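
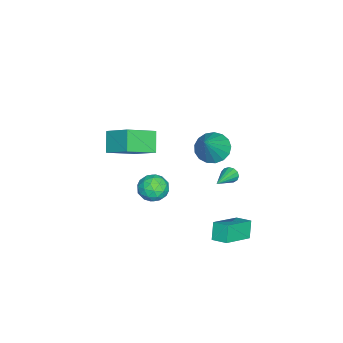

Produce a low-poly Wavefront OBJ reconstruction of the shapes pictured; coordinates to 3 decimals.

v 1.824 2.386 1.613
v 2.43 1.827 1.066
v 3.196 2.294 3.227
v 2.57 2.27 0.973
v 2.538 2.74 1.026
v 2.343 3.128 1.214
v 2.029 3.347 1.494
v 1.668 3.346 1.801
v 1.343 3.124 2.065
v 1.128 2.734 2.225
v 1.072 2.264 2.246
v 1.189 1.822 2.121
v 1.451 1.509 1.88
v 1.799 1.397 1.578
v 2.152 1.512 1.284
v 1.467 3.261 -0.766
v 1.663 3.51 -1.165
v 3.153 2.979 -0.114
v 1.617 3.708 -0.961
v 1.524 3.763 -0.695
v 1.412 3.659 -0.452
v 1.318 3.429 -0.308
v 1.271 3.146 -0.309
v 1.286 2.899 -0.456
v 1.359 2.767 -0.701
v 1.466 2.792 -0.966
v 1.573 2.966 -1.168
v 1.646 3.234 -1.242
v 3.835 3.004 -2.742
v 4.145 3.877 -2.491
v 2.188 3.848 -3.646
v 2.498 4.721 -3.395
v 4.402 3.079 -3.705
v 4.712 3.952 -3.454
v 2.755 3.923 -4.609
v 3.065 4.796 -4.358
v 2.359 -0.018 -1.395
v 3.105 0.256 -0.942
v 3.075 -1.236 -1.838
v 3.821 -0.962 -1.385
v 3.076 -1.224 -0.923
v 2.634 -0.471 -0.65
v 3.546 -0.509 -2.13
v 3.104 0.244 -1.857
v 3.839 -0.047 -1.397
v 3.548 -0.489 -0.65
v 2.632 -0.491 -2.13
v 2.341 -0.933 -1.383
v 2.669 0.226 -1.13
v 3.511 -1.206 -1.65
v 3.073 -1.36 -1.378
v 3.511 -1.199 -1.112
v 2.392 -0.202 -0.958
v 2.831 -0.041 -0.692
v 2.813 -0.91 -0.68
v 3.349 -0.939 -2.088
v 3.788 -0.778 -1.822
v 2.669 0.219 -1.668
v 3.107 0.38 -1.402
v 3.367 -0.07 -2.1
v 3.539 0.209 -1.131
v 3.96 -0.507 -1.391
v 3.799 -0.241 -1.829
v 3.539 0.201 -1.669
v 3.368 -0.051 -0.692
v 3.789 -0.767 -0.952
v 3.351 -0.921 -0.681
v 3.091 -0.479 -0.52
v 3.8 -0.229 -0.959
v 2.391 -0.213 -1.828
v 2.812 -0.929 -2.088
v 3.089 -0.501 -2.26
v 2.829 -0.059 -2.099
v 2.22 -0.473 -1.389
v 2.641 -1.189 -1.649
v 2.641 -1.181 -1.111
v 2.381 -0.739 -0.951
v 2.38 -0.751 -1.821
v -0.548 -2.621 -2.134
v -1.503 -2.893 -1.133
v 0.064 -1.228 -1.173
v -0.891 -1.5 -0.171
v 0.771 -3.84 -1.209
v -0.184 -4.112 -0.207
v 1.383 -2.447 -0.247
v 0.428 -2.719 0.754
f 2 1 4
f 2 4 3
f 4 1 5
f 4 5 3
f 5 1 6
f 5 6 3
f 6 1 7
f 6 7 3
f 7 1 8
f 7 8 3
f 8 1 9
f 8 9 3
f 9 1 10
f 9 10 3
f 10 1 11
f 10 11 3
f 11 1 12
f 11 12 3
f 12 1 13
f 12 13 3
f 13 1 14
f 13 14 3
f 14 1 15
f 14 15 3
f 15 1 2
f 15 2 3
f 17 16 19
f 17 19 18
f 19 16 20
f 19 20 18
f 20 16 21
f 20 21 18
f 21 16 22
f 21 22 18
f 22 16 23
f 22 23 18
f 23 16 24
f 23 24 18
f 24 16 25
f 24 25 18
f 25 16 26
f 25 26 18
f 26 16 27
f 26 27 18
f 27 16 28
f 27 28 18
f 28 16 17
f 28 17 18
f 30 32 29
f 33 30 29
f 29 32 31
f 31 33 29
f 30 36 32
f 34 30 33
f 34 36 30
f 32 36 31
f 35 33 31
f 31 36 35
f 35 34 33
f 36 34 35
f 37 74 53
f 74 48 77
f 53 77 42
f 74 77 53
f 37 53 49
f 53 42 54
f 49 54 38
f 53 54 49
f 37 49 58
f 49 38 59
f 58 59 44
f 49 59 58
f 37 58 70
f 58 44 73
f 70 73 47
f 58 73 70
f 37 70 74
f 70 47 78
f 74 78 48
f 70 78 74
f 38 54 65
f 54 42 68
f 65 68 46
f 54 68 65
f 42 77 55
f 77 48 76
f 55 76 41
f 77 76 55
f 48 78 75
f 78 47 71
f 75 71 39
f 78 71 75
f 47 73 72
f 73 44 60
f 72 60 43
f 73 60 72
f 44 59 64
f 59 38 61
f 64 61 45
f 59 61 64
f 40 66 52
f 66 46 67
f 52 67 41
f 66 67 52
f 40 52 50
f 52 41 51
f 50 51 39
f 52 51 50
f 40 50 57
f 50 39 56
f 57 56 43
f 50 56 57
f 40 57 62
f 57 43 63
f 62 63 45
f 57 63 62
f 40 62 66
f 62 45 69
f 66 69 46
f 62 69 66
f 41 67 55
f 67 46 68
f 55 68 42
f 67 68 55
f 39 51 75
f 51 41 76
f 75 76 48
f 51 76 75
f 43 56 72
f 56 39 71
f 72 71 47
f 56 71 72
f 45 63 64
f 63 43 60
f 64 60 44
f 63 60 64
f 46 69 65
f 69 45 61
f 65 61 38
f 69 61 65
f 80 82 79
f 83 80 79
f 79 82 81
f 81 83 79
f 80 86 82
f 84 80 83
f 84 86 80
f 82 86 81
f 85 83 81
f 81 86 85
f 85 84 83
f 86 84 85



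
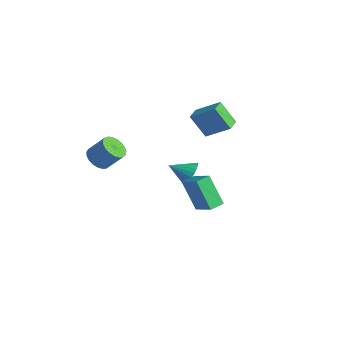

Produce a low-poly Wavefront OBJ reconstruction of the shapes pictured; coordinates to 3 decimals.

v -2.095 0.481 -1.918
v -0.686 0.518 -1.003
v -2.158 1.387 -1.858
v -0.75 1.424 -0.943
v -0.97 0.676 -3.657
v 0.438 0.713 -2.742
v -1.034 1.582 -3.597
v 0.375 1.619 -2.682
v -2.802 1.613 -2.216
v -2.351 1.674 -1.463
v -3.698 0.667 -1.604
v -2.585 1.922 -1.421
v -2.852 2.123 -1.501
v -3.111 2.247 -1.689
v -3.323 2.274 -1.958
v -3.455 2.2 -2.266
v -3.489 2.037 -2.566
v -3.417 1.81 -2.813
v -3.252 1.552 -2.97
v -3.019 1.304 -3.011
v -2.752 1.103 -2.931
v -2.493 0.979 -2.743
v -2.281 0.952 -2.474
v -2.148 1.026 -2.166
v -2.115 1.189 -1.866
v -2.186 1.416 -1.619
v -3.89 3.351 -0.327
v -4.73 2.831 1.081
v -4.429 4.121 -0.364
v -5.268 3.601 1.044
v -2.692 4.239 0.716
v -3.531 3.719 2.124
v -3.23 5.009 0.679
v -4.07 4.489 2.087
v -4.255 -3.644 0.491
v -3.587 -3.529 0.013
v -2.916 -2.861 1.111
v -3.585 -2.976 1.589
v -3.77 -3.243 -0.05
v -3.099 -2.575 1.049
v -4.036 -3.026 -0.019
v -3.365 -2.359 1.08
v -4.341 -2.916 0.101
v -3.67 -2.249 1.199
v -4.631 -2.932 0.287
v -3.96 -2.264 1.386
v -4.856 -3.071 0.509
v -4.185 -2.403 1.608
v -4.977 -3.309 0.728
v -4.306 -2.641 1.826
v -4.973 -3.605 0.906
v -4.302 -2.937 2.004
v -4.846 -3.907 1.012
v -4.175 -3.24 2.11
v -4.616 -4.164 1.027
v -3.945 -3.497 2.126
v -4.324 -4.332 0.951
v -3.653 -3.664 2.049
v -4.02 -4.38 0.794
v -3.349 -3.712 1.893
v -3.757 -4.301 0.585
v -3.086 -3.633 1.684
v -3.58 -4.108 0.36
v -2.909 -3.44 1.459
v -3.52 -3.835 0.158
v -2.849 -3.167 1.256
f 2 4 1
f 5 2 1
f 1 4 3
f 3 5 1
f 2 8 4
f 6 2 5
f 6 8 2
f 4 8 3
f 7 5 3
f 3 8 7
f 7 6 5
f 8 6 7
f 10 9 12
f 10 12 11
f 12 9 13
f 12 13 11
f 13 9 14
f 13 14 11
f 14 9 15
f 14 15 11
f 15 9 16
f 15 16 11
f 16 9 17
f 16 17 11
f 17 9 18
f 17 18 11
f 18 9 19
f 18 19 11
f 19 9 20
f 19 20 11
f 20 9 21
f 20 21 11
f 21 9 22
f 21 22 11
f 22 9 23
f 22 23 11
f 23 9 24
f 23 24 11
f 24 9 25
f 24 25 11
f 25 9 26
f 25 26 11
f 26 9 10
f 26 10 11
f 28 30 27
f 31 28 27
f 27 30 29
f 29 31 27
f 28 34 30
f 32 28 31
f 32 34 28
f 30 34 29
f 33 31 29
f 29 34 33
f 33 32 31
f 34 32 33
f 36 35 39
f 36 39 37
f 37 39 40
f 37 40 38
f 39 35 41
f 39 41 40
f 40 41 42
f 40 42 38
f 41 35 43
f 41 43 42
f 42 43 44
f 42 44 38
f 43 35 45
f 43 45 44
f 44 45 46
f 44 46 38
f 45 35 47
f 45 47 46
f 46 47 48
f 46 48 38
f 47 35 49
f 47 49 48
f 48 49 50
f 48 50 38
f 49 35 51
f 49 51 50
f 50 51 52
f 50 52 38
f 51 35 53
f 51 53 52
f 52 53 54
f 52 54 38
f 53 35 55
f 53 55 54
f 54 55 56
f 54 56 38
f 55 35 57
f 55 57 56
f 56 57 58
f 56 58 38
f 57 35 59
f 57 59 58
f 58 59 60
f 58 60 38
f 59 35 61
f 59 61 60
f 60 61 62
f 60 62 38
f 61 35 63
f 61 63 62
f 62 63 64
f 62 64 38
f 63 35 65
f 63 65 64
f 64 65 66
f 64 66 38
f 65 35 36
f 65 36 66
f 66 36 37
f 66 37 38



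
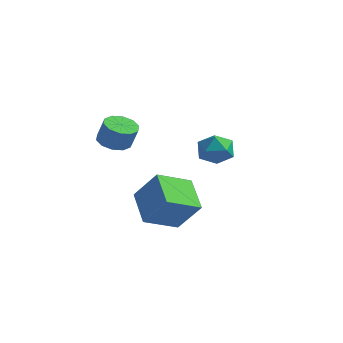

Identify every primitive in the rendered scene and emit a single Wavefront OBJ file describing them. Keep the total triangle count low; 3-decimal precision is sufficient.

v -1.13 -3.875 2.017
v -0.615 -4.502 1.763
v -0.094 -4.531 2.888
v -0.61 -3.905 3.143
v -0.375 -4.044 1.664
v 0.145 -4.073 2.79
v -0.425 -3.523 1.7
v 0.095 -3.552 2.826
v -0.743 -3.136 1.858
v -0.223 -3.165 2.983
v -1.21 -3.031 2.076
v -0.69 -3.06 3.201
v -1.646 -3.249 2.272
v -1.125 -3.278 3.397
v -1.885 -3.707 2.37
v -1.365 -3.736 3.496
v -1.835 -4.228 2.334
v -1.315 -4.257 3.46
v -1.517 -4.615 2.177
v -0.997 -4.644 3.302
v -1.05 -4.72 1.959
v -0.53 -4.749 3.084
v -0.122 -3.039 -3.051
v -1.608 -2.122 -1.958
v 0.43 -1.289 -3.768
v -1.057 -0.373 -2.676
v 1.157 -2.807 -1.504
v -0.33 -1.891 -0.412
v 1.708 -1.058 -2.222
v 0.222 -0.141 -1.129
v -0.437 3.032 0.052
v 0.434 2.597 -0.249
v -0.954 1.583 0.649
v -0.083 1.148 0.348
v -0.078 1.821 1.114
v 0.241 2.716 0.745
v -0.761 1.464 -0.345
v -0.442 2.359 -0.714
v 0.234 1.628 -0.495
v 0.656 1.848 0.407
v -1.176 2.332 -0.007
v -0.754 2.552 0.895
f 2 1 5
f 2 5 3
f 3 5 6
f 3 6 4
f 5 1 7
f 5 7 6
f 6 7 8
f 6 8 4
f 7 1 9
f 7 9 8
f 8 9 10
f 8 10 4
f 9 1 11
f 9 11 10
f 10 11 12
f 10 12 4
f 11 1 13
f 11 13 12
f 12 13 14
f 12 14 4
f 13 1 15
f 13 15 14
f 14 15 16
f 14 16 4
f 15 1 17
f 15 17 16
f 16 17 18
f 16 18 4
f 17 1 19
f 17 19 18
f 18 19 20
f 18 20 4
f 19 1 21
f 19 21 20
f 20 21 22
f 20 22 4
f 21 1 2
f 21 2 22
f 22 2 3
f 22 3 4
f 24 26 23
f 27 24 23
f 23 26 25
f 25 27 23
f 24 30 26
f 28 24 27
f 28 30 24
f 26 30 25
f 29 27 25
f 25 30 29
f 29 28 27
f 30 28 29
f 31 42 36
f 31 36 32
f 31 32 38
f 31 38 41
f 31 41 42
f 32 36 40
f 36 42 35
f 42 41 33
f 41 38 37
f 38 32 39
f 34 40 35
f 34 35 33
f 34 33 37
f 34 37 39
f 34 39 40
f 35 40 36
f 33 35 42
f 37 33 41
f 39 37 38
f 40 39 32



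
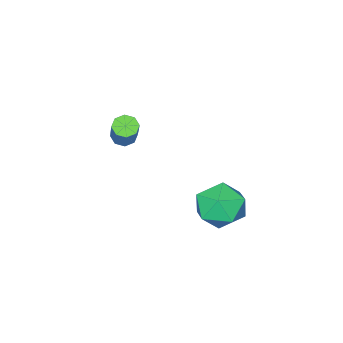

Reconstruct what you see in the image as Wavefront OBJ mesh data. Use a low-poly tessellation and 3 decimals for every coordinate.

v -2.623 2.085 -2.964
v -1.695 2.314 -3.687
v -2.525 0.206 -3.433
v -1.597 0.435 -4.156
v -1.468 0.527 -2.968
v -1.528 1.689 -2.678
v -2.692 0.831 -4.442
v -2.752 1.993 -4.152
v -1.738 1.539 -4.601
v -0.981 1.352 -3.69
v -3.239 1.168 -3.43
v -2.482 0.981 -2.519
v 0.071 -1.979 0.025
v 0.317 -1.651 -0.327
v 1.155 -0.594 1.243
v 0.909 -0.921 1.595
v -0.058 -1.515 -0.219
v 0.78 -0.457 1.351
v -0.357 -1.65 0.032
v 0.481 -0.592 1.602
v -0.406 -1.978 0.279
v 0.432 -0.92 1.849
v -0.175 -2.306 0.377
v 0.663 -1.249 1.947
v 0.2 -2.443 0.269
v 1.038 -1.385 1.839
v 0.499 -2.308 0.018
v 1.337 -1.25 1.588
v 0.548 -1.98 -0.229
v 1.386 -0.922 1.341
f 1 12 6
f 1 6 2
f 1 2 8
f 1 8 11
f 1 11 12
f 2 6 10
f 6 12 5
f 12 11 3
f 11 8 7
f 8 2 9
f 4 10 5
f 4 5 3
f 4 3 7
f 4 7 9
f 4 9 10
f 5 10 6
f 3 5 12
f 7 3 11
f 9 7 8
f 10 9 2
f 14 13 17
f 14 17 15
f 15 17 18
f 15 18 16
f 17 13 19
f 17 19 18
f 18 19 20
f 18 20 16
f 19 13 21
f 19 21 20
f 20 21 22
f 20 22 16
f 21 13 23
f 21 23 22
f 22 23 24
f 22 24 16
f 23 13 25
f 23 25 24
f 24 25 26
f 24 26 16
f 25 13 27
f 25 27 26
f 26 27 28
f 26 28 16
f 27 13 29
f 27 29 28
f 28 29 30
f 28 30 16
f 29 13 14
f 29 14 30
f 30 14 15
f 30 15 16



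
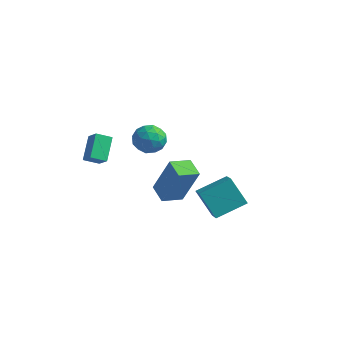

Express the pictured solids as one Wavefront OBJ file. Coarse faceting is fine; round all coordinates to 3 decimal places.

v -0.3 -0.611 -0.821
v 0.493 -0.425 1.18
v 0.245 0.342 -1.126
v 1.038 0.529 0.875
v 0.522 -1.169 -1.095
v 1.315 -0.982 0.906
v 1.067 -0.215 -1.4
v 1.86 -0.029 0.601
v -3.83 -1.107 0.05
v -4.198 -0.046 0.919
v -3.246 -0.608 -0.312
v -3.613 0.453 0.557
v -3.207 -1.393 0.663
v -3.574 -0.332 1.532
v -2.622 -0.894 0.301
v -2.99 0.167 1.17
v 2.74 -0.021 -2.197
v 1.732 0.153 -0.966
v 2.035 0.848 -2.897
v 1.027 1.022 -1.667
v 3.693 1.238 -1.593
v 2.685 1.412 -0.363
v 2.988 2.107 -2.294
v 1.98 2.281 -1.063
v -3.229 4.053 -0.583
v -2.345 3.922 -0.723
v -3.515 2.738 -1.157
v -2.631 2.607 -1.297
v -2.958 2.621 -0.454
v -2.782 3.434 -0.099
v -3.078 3.226 -1.781
v -2.902 4.039 -1.426
v -2.252 3.411 -1.463
v -2.178 3.037 -0.643
v -3.682 3.623 -1.237
v -3.608 3.249 -0.417
v -2.762 4.103 -0.603
v -3.098 2.557 -1.277
v -3.29 2.565 -0.782
v -2.771 2.488 -0.864
v -3.019 3.816 -0.236
v -2.499 3.739 -0.318
v -2.859 2.975 -0.16
v -3.361 2.921 -1.562
v -2.841 2.844 -1.644
v -3.089 4.172 -1.016
v -2.57 4.095 -1.098
v -3.001 3.685 -1.72
v -2.188 3.726 -1.12
v -2.356 2.953 -1.457
v -2.619 3.316 -1.742
v -2.515 3.794 -1.533
v -2.144 3.506 -0.638
v -2.312 2.733 -0.975
v -2.504 2.741 -0.48
v -2.401 3.219 -0.271
v -2.089 3.206 -1.073
v -3.548 3.927 -0.905
v -3.716 3.154 -1.242
v -3.459 3.441 -1.609
v -3.356 3.919 -1.4
v -3.504 3.707 -0.423
v -3.672 2.934 -0.76
v -3.345 2.866 -0.347
v -3.241 3.344 -0.138
v -3.771 3.454 -0.807
f 2 4 1
f 5 2 1
f 1 4 3
f 3 5 1
f 2 8 4
f 6 2 5
f 6 8 2
f 4 8 3
f 7 5 3
f 3 8 7
f 7 6 5
f 8 6 7
f 10 12 9
f 13 10 9
f 9 12 11
f 11 13 9
f 10 16 12
f 14 10 13
f 14 16 10
f 12 16 11
f 15 13 11
f 11 16 15
f 15 14 13
f 16 14 15
f 18 20 17
f 21 18 17
f 17 20 19
f 19 21 17
f 18 24 20
f 22 18 21
f 22 24 18
f 20 24 19
f 23 21 19
f 19 24 23
f 23 22 21
f 24 22 23
f 25 62 41
f 62 36 65
f 41 65 30
f 62 65 41
f 25 41 37
f 41 30 42
f 37 42 26
f 41 42 37
f 25 37 46
f 37 26 47
f 46 47 32
f 37 47 46
f 25 46 58
f 46 32 61
f 58 61 35
f 46 61 58
f 25 58 62
f 58 35 66
f 62 66 36
f 58 66 62
f 26 42 53
f 42 30 56
f 53 56 34
f 42 56 53
f 30 65 43
f 65 36 64
f 43 64 29
f 65 64 43
f 36 66 63
f 66 35 59
f 63 59 27
f 66 59 63
f 35 61 60
f 61 32 48
f 60 48 31
f 61 48 60
f 32 47 52
f 47 26 49
f 52 49 33
f 47 49 52
f 28 54 40
f 54 34 55
f 40 55 29
f 54 55 40
f 28 40 38
f 40 29 39
f 38 39 27
f 40 39 38
f 28 38 45
f 38 27 44
f 45 44 31
f 38 44 45
f 28 45 50
f 45 31 51
f 50 51 33
f 45 51 50
f 28 50 54
f 50 33 57
f 54 57 34
f 50 57 54
f 29 55 43
f 55 34 56
f 43 56 30
f 55 56 43
f 27 39 63
f 39 29 64
f 63 64 36
f 39 64 63
f 31 44 60
f 44 27 59
f 60 59 35
f 44 59 60
f 33 51 52
f 51 31 48
f 52 48 32
f 51 48 52
f 34 57 53
f 57 33 49
f 53 49 26
f 57 49 53



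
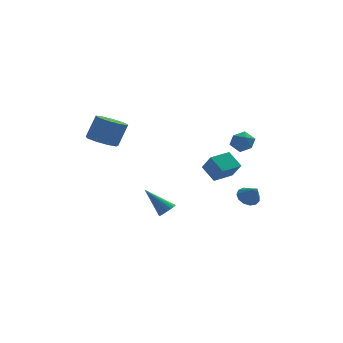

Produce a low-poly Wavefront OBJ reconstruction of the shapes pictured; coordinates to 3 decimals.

v -1.12 -1.598 -1.113
v -0.765 -1.102 -1.093
v -2.28 -0.822 0.293
v -0.936 -1.038 -1.269
v -1.139 -1.07 -1.419
v -1.338 -1.194 -1.515
v -1.5 -1.387 -1.542
v -1.596 -1.617 -1.494
v -1.61 -1.844 -1.381
v -1.539 -2.028 -1.221
v -1.396 -2.137 -1.043
v -1.205 -2.154 -0.876
v -1 -2.074 -0.751
v -0.815 -1.912 -0.688
v -0.683 -1.695 -0.699
v -0.627 -1.462 -0.781
v -0.656 -1.252 -0.92
v 3.533 0.885 2.574
v 4.103 0.96 3.144
v 3.137 -0.24 3.116
v 3.707 -0.165 3.686
v 3.077 0.343 3.676
v 3.321 1.038 3.34
v 3.919 -0.318 2.92
v 4.163 0.377 2.584
v 4.341 0.216 3.358
v 3.821 0.625 3.825
v 3.419 0.095 2.435
v 2.899 0.504 2.902
v 1.169 -3.299 1.795
v 1.508 -3.963 2.787
v 0.669 -2.452 2.533
v 1.008 -3.115 3.525
v 2.372 -2.625 1.835
v 2.711 -3.288 2.827
v 1.872 -1.777 2.573
v 2.211 -2.441 3.565
v 3.29 -2.619 0.075
v 3.905 -2.764 -0.27
v 3.63 -3.341 0.985
v 3.978 -2.439 -0.038
v 3.832 -2.171 0.229
v 3.515 -2.045 0.448
v 3.126 -2.101 0.548
v 2.789 -2.322 0.499
v 2.611 -2.637 0.315
v 2.649 -2.946 0.055
v 2.891 -3.151 -0.199
v 3.259 -3.187 -0.365
v 3.637 -3.043 -0.391
v -4.281 1.822 3.179
v -3.568 1.142 3.008
v -2.926 1.437 4.51
v -3.639 2.118 4.681
v -3.359 1.758 2.797
v -2.717 2.054 4.299
v -3.581 2.405 2.765
v -2.939 2.7 4.267
v -4.131 2.778 2.927
v -3.489 3.074 4.429
v -4.751 2.705 3.206
v -4.109 3 4.708
v -5.151 2.218 3.473
v -4.509 2.514 4.975
v -5.144 1.547 3.602
v -4.502 1.842 5.104
v -4.734 1.004 3.533
v -4.091 1.299 5.035
v -4.111 0.844 3.299
v -3.469 1.139 4.801
f 2 1 4
f 2 4 3
f 4 1 5
f 4 5 3
f 5 1 6
f 5 6 3
f 6 1 7
f 6 7 3
f 7 1 8
f 7 8 3
f 8 1 9
f 8 9 3
f 9 1 10
f 9 10 3
f 10 1 11
f 10 11 3
f 11 1 12
f 11 12 3
f 12 1 13
f 12 13 3
f 13 1 14
f 13 14 3
f 14 1 15
f 14 15 3
f 15 1 16
f 15 16 3
f 16 1 17
f 16 17 3
f 17 1 2
f 17 2 3
f 18 29 23
f 18 23 19
f 18 19 25
f 18 25 28
f 18 28 29
f 19 23 27
f 23 29 22
f 29 28 20
f 28 25 24
f 25 19 26
f 21 27 22
f 21 22 20
f 21 20 24
f 21 24 26
f 21 26 27
f 22 27 23
f 20 22 29
f 24 20 28
f 26 24 25
f 27 26 19
f 31 33 30
f 34 31 30
f 30 33 32
f 32 34 30
f 31 37 33
f 35 31 34
f 35 37 31
f 33 37 32
f 36 34 32
f 32 37 36
f 36 35 34
f 37 35 36
f 39 38 41
f 39 41 40
f 41 38 42
f 41 42 40
f 42 38 43
f 42 43 40
f 43 38 44
f 43 44 40
f 44 38 45
f 44 45 40
f 45 38 46
f 45 46 40
f 46 38 47
f 46 47 40
f 47 38 48
f 47 48 40
f 48 38 49
f 48 49 40
f 49 38 50
f 49 50 40
f 50 38 39
f 50 39 40
f 52 51 55
f 52 55 53
f 53 55 56
f 53 56 54
f 55 51 57
f 55 57 56
f 56 57 58
f 56 58 54
f 57 51 59
f 57 59 58
f 58 59 60
f 58 60 54
f 59 51 61
f 59 61 60
f 60 61 62
f 60 62 54
f 61 51 63
f 61 63 62
f 62 63 64
f 62 64 54
f 63 51 65
f 63 65 64
f 64 65 66
f 64 66 54
f 65 51 67
f 65 67 66
f 66 67 68
f 66 68 54
f 67 51 69
f 67 69 68
f 68 69 70
f 68 70 54
f 69 51 52
f 69 52 70
f 70 52 53
f 70 53 54



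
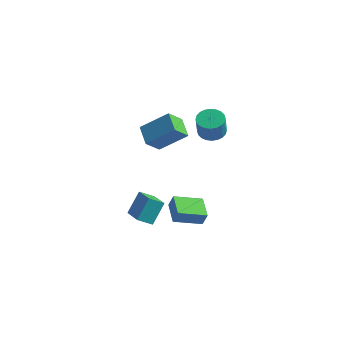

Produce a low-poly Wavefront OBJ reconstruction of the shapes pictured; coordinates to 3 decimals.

v -2.914 0.182 2.531
v -3.142 -0.841 3.504
v -1.473 1.082 3.815
v -1.702 0.06 4.788
v -1.878 -0.62 1.932
v -2.107 -1.642 2.905
v -0.438 0.281 3.216
v -0.666 -0.742 4.189
v -0.092 2.213 2.738
v 0.761 2.416 2.665
v 1.005 1.91 4.088
v 0.152 1.707 4.162
v 0.633 2.709 2.791
v 0.877 2.203 4.214
v 0.395 2.926 2.909
v 0.639 2.42 4.332
v 0.082 3.035 3.001
v 0.326 2.529 4.424
v -0.257 3.018 3.053
v -0.013 2.512 4.476
v -0.571 2.879 3.057
v -0.327 2.373 4.48
v -0.812 2.639 3.013
v -0.568 2.132 4.436
v -0.943 2.333 2.927
v -0.699 1.827 4.35
v -0.945 2.01 2.812
v -0.701 1.504 4.235
v -0.817 1.717 2.686
v -0.573 1.211 4.109
v -0.579 1.5 2.568
v -0.335 0.994 3.991
v -0.266 1.391 2.476
v -0.022 0.885 3.899
v 0.073 1.408 2.424
v 0.317 0.902 3.847
v 0.387 1.547 2.42
v 0.631 1.041 3.843
v 0.628 1.788 2.464
v 0.872 1.281 3.887
v 0.759 2.093 2.55
v 1.003 1.587 3.973
v -0.733 -0.855 -3.937
v -0.412 -0.794 -3.055
v -1.884 0.277 -3.594
v -1.563 0.337 -2.713
v 0.463 0.523 -4.467
v 0.784 0.583 -3.586
v -0.688 1.654 -4.125
v -0.367 1.715 -3.243
v -3.518 -0.137 -5.236
v -4.171 -0.811 -4.682
v -3.4 0.889 -3.849
v -4.053 0.216 -3.295
v -2.067 -1.076 -4.665
v -2.72 -1.749 -4.111
v -1.949 -0.049 -3.278
v -2.602 -0.723 -2.724
f 2 4 1
f 5 2 1
f 1 4 3
f 3 5 1
f 2 8 4
f 6 2 5
f 6 8 2
f 4 8 3
f 7 5 3
f 3 8 7
f 7 6 5
f 8 6 7
f 10 9 13
f 10 13 11
f 11 13 14
f 11 14 12
f 13 9 15
f 13 15 14
f 14 15 16
f 14 16 12
f 15 9 17
f 15 17 16
f 16 17 18
f 16 18 12
f 17 9 19
f 17 19 18
f 18 19 20
f 18 20 12
f 19 9 21
f 19 21 20
f 20 21 22
f 20 22 12
f 21 9 23
f 21 23 22
f 22 23 24
f 22 24 12
f 23 9 25
f 23 25 24
f 24 25 26
f 24 26 12
f 25 9 27
f 25 27 26
f 26 27 28
f 26 28 12
f 27 9 29
f 27 29 28
f 28 29 30
f 28 30 12
f 29 9 31
f 29 31 30
f 30 31 32
f 30 32 12
f 31 9 33
f 31 33 32
f 32 33 34
f 32 34 12
f 33 9 35
f 33 35 34
f 34 35 36
f 34 36 12
f 35 9 37
f 35 37 36
f 36 37 38
f 36 38 12
f 37 9 39
f 37 39 38
f 38 39 40
f 38 40 12
f 39 9 41
f 39 41 40
f 40 41 42
f 40 42 12
f 41 9 10
f 41 10 42
f 42 10 11
f 42 11 12
f 44 46 43
f 47 44 43
f 43 46 45
f 45 47 43
f 44 50 46
f 48 44 47
f 48 50 44
f 46 50 45
f 49 47 45
f 45 50 49
f 49 48 47
f 50 48 49
f 52 54 51
f 55 52 51
f 51 54 53
f 53 55 51
f 52 58 54
f 56 52 55
f 56 58 52
f 54 58 53
f 57 55 53
f 53 58 57
f 57 56 55
f 58 56 57



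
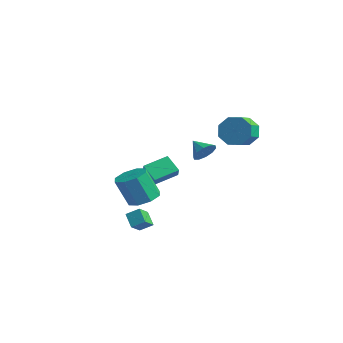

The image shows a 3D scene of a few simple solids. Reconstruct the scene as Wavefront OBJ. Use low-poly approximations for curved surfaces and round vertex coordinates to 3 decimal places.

v 2.85 1.667 2.357
v 3.262 1.781 2.998
v 1.93 1.473 2.983
v 3.081 2.2 2.863
v 2.812 2.416 2.534
v 2.558 2.345 2.138
v 2.415 2.016 1.826
v 2.439 1.554 1.716
v 2.619 1.135 1.852
v 2.888 0.919 2.18
v 3.143 0.99 2.576
v 3.285 1.319 2.888
v -0.797 -0.695 -3.382
v -0.364 -1.482 -2.8
v -0.315 -0.09 -2.922
v 0.118 -0.876 -2.34
v -0.018 -0.784 -4.08
v 0.415 -1.57 -3.498
v 0.464 -0.178 -3.62
v 0.897 -0.965 -3.038
v -4.33 1.923 -1.439
v -3.687 1.592 -0.778
v -4.134 3.42 -0.881
v -3.49 3.089 -0.22
v -3.37 2.111 -2.28
v -2.726 1.78 -1.619
v -3.173 3.608 -1.722
v -2.53 3.277 -1.061
v -0.96 0.062 -2.1
v -0.319 -0.713 -2.267
v -0.679 -1.398 -0.466
v -1.32 -0.622 -0.3
v 0.039 -0.091 -1.959
v -0.322 -0.776 -0.158
v -0.189 0.621 -1.734
v -0.55 -0.064 0.067
v -0.868 1.006 -1.723
v -1.229 0.321 0.077
v -1.601 0.838 -1.934
v -1.961 0.153 -0.133
v -1.958 0.216 -2.242
v -2.319 -0.469 -0.441
v -1.73 -0.496 -2.467
v -2.091 -1.181 -0.666
v -1.051 -0.881 -2.477
v -1.412 -1.566 -0.677
v 3.527 3.671 3.77
v 4.128 3.71 2.935
v 4.714 2.808 3.314
v 4.113 2.769 4.15
v 4.41 4.143 3.53
v 4.996 3.242 3.909
v 4.175 4.3 4.266
v 4.761 3.398 4.645
v 3.56 4.088 4.712
v 4.146 3.186 5.091
v 2.926 3.632 4.606
v 3.512 2.73 4.985
v 2.644 3.198 4.011
v 3.23 2.297 4.39
v 2.879 3.042 3.275
v 3.465 2.14 3.654
v 3.494 3.254 2.829
v 4.08 2.352 3.208
f 2 1 4
f 2 4 3
f 4 1 5
f 4 5 3
f 5 1 6
f 5 6 3
f 6 1 7
f 6 7 3
f 7 1 8
f 7 8 3
f 8 1 9
f 8 9 3
f 9 1 10
f 9 10 3
f 10 1 11
f 10 11 3
f 11 1 12
f 11 12 3
f 12 1 2
f 12 2 3
f 14 16 13
f 17 14 13
f 13 16 15
f 15 17 13
f 14 20 16
f 18 14 17
f 18 20 14
f 16 20 15
f 19 17 15
f 15 20 19
f 19 18 17
f 20 18 19
f 22 24 21
f 25 22 21
f 21 24 23
f 23 25 21
f 22 28 24
f 26 22 25
f 26 28 22
f 24 28 23
f 27 25 23
f 23 28 27
f 27 26 25
f 28 26 27
f 30 29 33
f 30 33 31
f 31 33 34
f 31 34 32
f 33 29 35
f 33 35 34
f 34 35 36
f 34 36 32
f 35 29 37
f 35 37 36
f 36 37 38
f 36 38 32
f 37 29 39
f 37 39 38
f 38 39 40
f 38 40 32
f 39 29 41
f 39 41 40
f 40 41 42
f 40 42 32
f 41 29 43
f 41 43 42
f 42 43 44
f 42 44 32
f 43 29 45
f 43 45 44
f 44 45 46
f 44 46 32
f 45 29 30
f 45 30 46
f 46 30 31
f 46 31 32
f 48 47 51
f 48 51 49
f 49 51 52
f 49 52 50
f 51 47 53
f 51 53 52
f 52 53 54
f 52 54 50
f 53 47 55
f 53 55 54
f 54 55 56
f 54 56 50
f 55 47 57
f 55 57 56
f 56 57 58
f 56 58 50
f 57 47 59
f 57 59 58
f 58 59 60
f 58 60 50
f 59 47 61
f 59 61 60
f 60 61 62
f 60 62 50
f 61 47 63
f 61 63 62
f 62 63 64
f 62 64 50
f 63 47 48
f 63 48 64
f 64 48 49
f 64 49 50



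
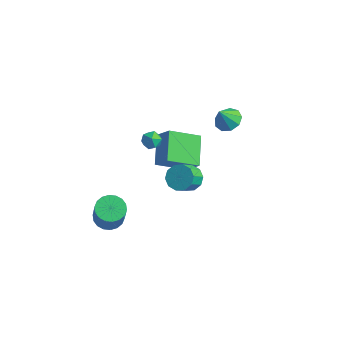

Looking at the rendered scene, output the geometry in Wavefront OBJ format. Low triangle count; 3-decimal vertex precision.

v -1.759 0.602 -3.348
v -2.809 2.112 -2.356
v -0.549 2.086 -4.327
v -1.599 3.596 -3.334
v -0.781 0.544 -2.226
v -1.831 2.054 -1.233
v 0.429 2.028 -3.204
v -0.621 3.538 -2.212
v 1.136 3.786 0.337
v 1.779 3.221 0.176
v 0.904 3.194 1.483
v 1.992 3.696 0.465
v 1.805 4.213 0.694
v 1.306 4.529 0.756
v 0.727 4.498 0.622
v 0.339 4.134 0.355
v 0.325 3.606 0.08
v 0.69 3.163 -0.075
v 1.264 3.011 -0.037
v 2.817 -2.09 0.882
v 3.459 -2.441 0.469
v 3.566 -3.441 1.486
v 2.923 -3.09 1.898
v 3.652 -2.087 0.797
v 3.759 -3.087 1.813
v 3.527 -1.735 1.156
v 3.633 -2.735 2.173
v 3.13 -1.518 1.411
v 3.236 -2.518 2.428
v 2.613 -1.52 1.464
v 2.72 -2.519 2.481
v 2.174 -1.739 1.294
v 2.281 -2.739 2.311
v 1.981 -2.093 0.967
v 2.088 -3.093 1.983
v 2.107 -2.445 0.607
v 2.213 -3.445 1.624
v 2.504 -2.662 0.352
v 2.61 -3.662 1.369
v 3.02 -2.661 0.299
v 3.127 -3.66 1.316
v -1.721 -3.706 -4.715
v -1.247 -2.919 -4.666
v -0.704 -3.348 -3.037
v -1.179 -4.134 -3.085
v -1.613 -2.814 -4.516
v -1.07 -3.242 -2.887
v -2.001 -2.885 -4.406
v -1.458 -3.314 -2.777
v -2.333 -3.119 -4.357
v -1.791 -3.548 -2.727
v -2.544 -3.47 -4.378
v -2.002 -3.898 -2.749
v -2.593 -3.866 -4.467
v -2.05 -4.295 -2.837
v -2.468 -4.232 -4.604
v -1.925 -4.66 -2.975
v -2.196 -4.492 -4.763
v -1.653 -4.921 -3.134
v -1.83 -4.598 -4.913
v -1.287 -5.026 -3.284
v -1.442 -4.526 -5.023
v -0.899 -4.955 -3.394
v -1.109 -4.292 -5.073
v -0.567 -4.721 -3.443
v -0.898 -3.942 -5.051
v -0.356 -4.37 -3.422
v -0.85 -3.545 -4.963
v -0.307 -3.974 -3.333
v -0.975 -3.18 -4.825
v -0.432 -3.608 -3.196
v -1.293 0.016 0.794
v -0.691 -0.069 0.481
v -1.789 -0.571 -0.001
v -1.187 -0.656 -0.314
v -1.309 -0.965 0.284
v -1.002 -0.602 0.775
v -1.478 -0.038 -0.295
v -1.171 0.325 0.196
v -0.805 -0.103 -0.192
v -0.701 -0.675 0.166
v -1.779 0.035 0.314
v -1.675 -0.537 0.672
f 2 4 1
f 5 2 1
f 1 4 3
f 3 5 1
f 2 8 4
f 6 2 5
f 6 8 2
f 4 8 3
f 7 5 3
f 3 8 7
f 7 6 5
f 8 6 7
f 10 9 12
f 10 12 11
f 12 9 13
f 12 13 11
f 13 9 14
f 13 14 11
f 14 9 15
f 14 15 11
f 15 9 16
f 15 16 11
f 16 9 17
f 16 17 11
f 17 9 18
f 17 18 11
f 18 9 19
f 18 19 11
f 19 9 10
f 19 10 11
f 21 20 24
f 21 24 22
f 22 24 25
f 22 25 23
f 24 20 26
f 24 26 25
f 25 26 27
f 25 27 23
f 26 20 28
f 26 28 27
f 27 28 29
f 27 29 23
f 28 20 30
f 28 30 29
f 29 30 31
f 29 31 23
f 30 20 32
f 30 32 31
f 31 32 33
f 31 33 23
f 32 20 34
f 32 34 33
f 33 34 35
f 33 35 23
f 34 20 36
f 34 36 35
f 35 36 37
f 35 37 23
f 36 20 38
f 36 38 37
f 37 38 39
f 37 39 23
f 38 20 40
f 38 40 39
f 39 40 41
f 39 41 23
f 40 20 21
f 40 21 41
f 41 21 22
f 41 22 23
f 43 42 46
f 43 46 44
f 44 46 47
f 44 47 45
f 46 42 48
f 46 48 47
f 47 48 49
f 47 49 45
f 48 42 50
f 48 50 49
f 49 50 51
f 49 51 45
f 50 42 52
f 50 52 51
f 51 52 53
f 51 53 45
f 52 42 54
f 52 54 53
f 53 54 55
f 53 55 45
f 54 42 56
f 54 56 55
f 55 56 57
f 55 57 45
f 56 42 58
f 56 58 57
f 57 58 59
f 57 59 45
f 58 42 60
f 58 60 59
f 59 60 61
f 59 61 45
f 60 42 62
f 60 62 61
f 61 62 63
f 61 63 45
f 62 42 64
f 62 64 63
f 63 64 65
f 63 65 45
f 64 42 66
f 64 66 65
f 65 66 67
f 65 67 45
f 66 42 68
f 66 68 67
f 67 68 69
f 67 69 45
f 68 42 70
f 68 70 69
f 69 70 71
f 69 71 45
f 70 42 43
f 70 43 71
f 71 43 44
f 71 44 45
f 72 83 77
f 72 77 73
f 72 73 79
f 72 79 82
f 72 82 83
f 73 77 81
f 77 83 76
f 83 82 74
f 82 79 78
f 79 73 80
f 75 81 76
f 75 76 74
f 75 74 78
f 75 78 80
f 75 80 81
f 76 81 77
f 74 76 83
f 78 74 82
f 80 78 79
f 81 80 73



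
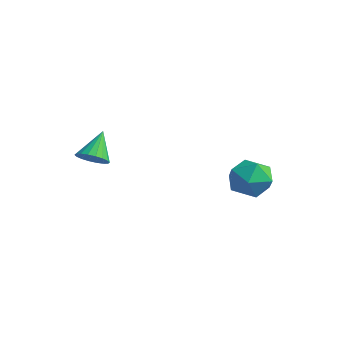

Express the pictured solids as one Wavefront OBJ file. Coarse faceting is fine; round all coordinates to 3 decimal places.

v 1.947 3.337 3.359
v 2.841 4.041 3.017
v 2.519 1.999 2.103
v 3.413 2.703 1.761
v 3.422 2.216 2.845
v 3.068 3.043 3.621
v 2.292 2.997 1.499
v 1.938 3.824 2.275
v 3.054 3.831 1.867
v 3.752 3.348 2.699
v 1.608 2.692 2.421
v 2.306 2.209 3.253
v -3.004 -1.5 3.081
v -2.39 -0.973 2.896
v -3.516 -0.46 4.339
v -2.667 -0.853 2.684
v -3.012 -0.861 2.551
v -3.355 -0.996 2.522
v -3.628 -1.231 2.605
v -3.778 -1.518 2.781
v -3.774 -1.802 3.018
v -3.618 -2.026 3.266
v -3.34 -2.146 3.478
v -2.996 -2.138 3.612
v -2.653 -2.003 3.64
v -2.38 -1.769 3.558
v -2.23 -1.481 3.381
v -2.234 -1.197 3.145
f 1 12 6
f 1 6 2
f 1 2 8
f 1 8 11
f 1 11 12
f 2 6 10
f 6 12 5
f 12 11 3
f 11 8 7
f 8 2 9
f 4 10 5
f 4 5 3
f 4 3 7
f 4 7 9
f 4 9 10
f 5 10 6
f 3 5 12
f 7 3 11
f 9 7 8
f 10 9 2
f 14 13 16
f 14 16 15
f 16 13 17
f 16 17 15
f 17 13 18
f 17 18 15
f 18 13 19
f 18 19 15
f 19 13 20
f 19 20 15
f 20 13 21
f 20 21 15
f 21 13 22
f 21 22 15
f 22 13 23
f 22 23 15
f 23 13 24
f 23 24 15
f 24 13 25
f 24 25 15
f 25 13 26
f 25 26 15
f 26 13 27
f 26 27 15
f 27 13 28
f 27 28 15
f 28 13 14
f 28 14 15



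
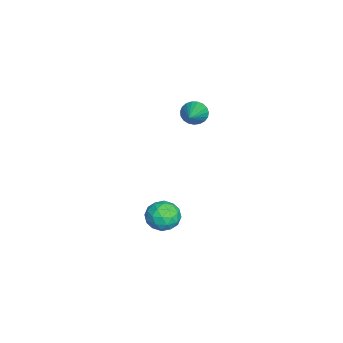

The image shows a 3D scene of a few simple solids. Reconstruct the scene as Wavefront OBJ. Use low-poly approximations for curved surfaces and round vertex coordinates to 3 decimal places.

v -1.73 -1.252 -3.138
v -1.407 -0.982 -2.458
v -0.973 -2.298 -3.082
v -0.65 -2.028 -2.402
v -1.41 -2.274 -2.413
v -1.878 -1.627 -2.448
v -0.502 -1.653 -3.092
v -0.97 -1.006 -3.127
v -0.648 -1.23 -2.43
v -1.209 -1.614 -2.011
v -1.171 -1.666 -3.529
v -1.732 -2.05 -3.11
v -1.635 -1.025 -2.803
v -0.745 -2.255 -2.737
v -1.192 -2.4 -2.744
v -1.002 -2.241 -2.344
v -1.912 -1.404 -2.797
v -1.722 -1.245 -2.397
v -1.724 -2.005 -2.371
v -0.658 -2.035 -3.143
v -0.468 -1.876 -2.743
v -1.378 -1.039 -3.196
v -1.188 -0.88 -2.796
v -0.656 -1.275 -3.169
v -0.999 -1.012 -2.387
v -0.554 -1.627 -2.354
v -0.467 -1.406 -2.76
v -0.742 -1.026 -2.78
v -1.329 -1.238 -2.14
v -0.884 -1.853 -2.108
v -1.331 -1.997 -2.114
v -1.606 -1.617 -2.134
v -0.883 -1.383 -2.124
v -1.496 -1.427 -3.432
v -1.051 -2.042 -3.4
v -0.774 -1.663 -3.406
v -1.049 -1.283 -3.426
v -1.826 -1.653 -3.186
v -1.381 -2.268 -3.153
v -1.638 -2.254 -2.76
v -1.913 -1.874 -2.78
v -1.497 -1.897 -3.416
v -2.83 -0.461 2.516
v -2.569 -0.217 2.047
v -1.27 -0.579 3.324
v -2.624 -0.021 2.183
v -2.715 0.1 2.376
v -2.826 0.124 2.593
v -2.937 0.046 2.798
v -3.03 -0.119 2.953
v -3.089 -0.344 3.033
v -3.102 -0.589 3.024
v -3.069 -0.811 2.927
v -2.994 -0.974 2.759
v -2.891 -1.047 2.549
v -2.777 -1.02 2.333
v -2.672 -0.896 2.149
v -2.595 -0.696 2.029
v -2.558 -0.456 1.993
f 1 38 17
f 38 12 41
f 17 41 6
f 38 41 17
f 1 17 13
f 17 6 18
f 13 18 2
f 17 18 13
f 1 13 22
f 13 2 23
f 22 23 8
f 13 23 22
f 1 22 34
f 22 8 37
f 34 37 11
f 22 37 34
f 1 34 38
f 34 11 42
f 38 42 12
f 34 42 38
f 2 18 29
f 18 6 32
f 29 32 10
f 18 32 29
f 6 41 19
f 41 12 40
f 19 40 5
f 41 40 19
f 12 42 39
f 42 11 35
f 39 35 3
f 42 35 39
f 11 37 36
f 37 8 24
f 36 24 7
f 37 24 36
f 8 23 28
f 23 2 25
f 28 25 9
f 23 25 28
f 4 30 16
f 30 10 31
f 16 31 5
f 30 31 16
f 4 16 14
f 16 5 15
f 14 15 3
f 16 15 14
f 4 14 21
f 14 3 20
f 21 20 7
f 14 20 21
f 4 21 26
f 21 7 27
f 26 27 9
f 21 27 26
f 4 26 30
f 26 9 33
f 30 33 10
f 26 33 30
f 5 31 19
f 31 10 32
f 19 32 6
f 31 32 19
f 3 15 39
f 15 5 40
f 39 40 12
f 15 40 39
f 7 20 36
f 20 3 35
f 36 35 11
f 20 35 36
f 9 27 28
f 27 7 24
f 28 24 8
f 27 24 28
f 10 33 29
f 33 9 25
f 29 25 2
f 33 25 29
f 44 43 46
f 44 46 45
f 46 43 47
f 46 47 45
f 47 43 48
f 47 48 45
f 48 43 49
f 48 49 45
f 49 43 50
f 49 50 45
f 50 43 51
f 50 51 45
f 51 43 52
f 51 52 45
f 52 43 53
f 52 53 45
f 53 43 54
f 53 54 45
f 54 43 55
f 54 55 45
f 55 43 56
f 55 56 45
f 56 43 57
f 56 57 45
f 57 43 58
f 57 58 45
f 58 43 59
f 58 59 45
f 59 43 44
f 59 44 45



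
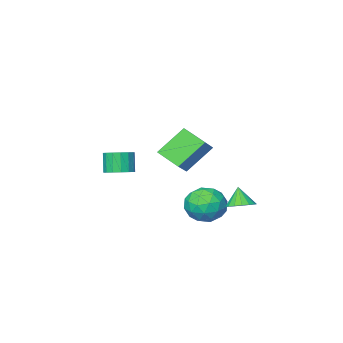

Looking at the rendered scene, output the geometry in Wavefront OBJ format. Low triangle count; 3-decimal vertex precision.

v 3.017 -3.232 -0.474
v 3.548 -3.893 -0.618
v 3.294 -4.369 0.631
v 2.763 -3.708 0.774
v 3.805 -3.574 -0.444
v 3.552 -4.05 0.804
v 3.851 -3.164 -0.279
v 3.598 -3.639 0.97
v 3.674 -2.772 -0.165
v 3.42 -3.247 1.083
v 3.32 -2.503 -0.135
v 3.067 -2.978 1.114
v 2.886 -2.429 -0.195
v 2.632 -2.905 1.053
v 2.486 -2.571 -0.331
v 2.232 -3.047 0.918
v 2.228 -2.89 -0.504
v 1.975 -3.366 0.744
v 2.182 -3.301 -0.67
v 1.929 -3.776 0.579
v 2.36 -3.693 -0.783
v 2.106 -4.168 0.465
v 2.713 -3.962 -0.814
v 2.46 -4.437 0.435
v 3.148 -4.035 -0.753
v 2.894 -4.511 0.495
v -0.284 3.606 -1.124
v 0.271 3.02 -1.319
v -0.456 3.074 -0.016
v 0.489 3.305 -1.148
v 0.53 3.659 -0.972
v 0.384 4 -0.831
v 0.086 4.251 -0.757
v -0.298 4.355 -0.767
v -0.678 4.286 -0.858
v -0.968 4.062 -1.011
v -1.102 3.733 -1.189
v -1.048 3.375 -1.353
v -0.819 3.07 -1.463
v -0.468 2.887 -1.497
v -0.075 2.869 -1.444
v -0.25 2.33 -2.02
v 0.405 2.714 -1.039
v 0.895 0.686 -2.141
v 1.55 1.07 -1.16
v 0.373 0.707 -1.016
v -0.335 1.723 -0.941
v 1.635 1.677 -2.239
v 0.927 2.693 -2.164
v 1.57 2.311 -1.174
v 0.79 1.712 -0.418
v 0.51 1.688 -2.762
v -0.27 1.089 -2.006
v -0.023 2.666 -1.519
v 1.323 0.734 -1.661
v 0.631 0.52 -1.576
v 1.016 0.746 -0.999
v -0.458 2.084 -1.462
v -0.073 2.31 -0.885
v -0.092 1.13 -0.871
v 1.373 1.09 -2.295
v 1.758 1.316 -1.718
v 0.284 2.654 -2.181
v 0.669 2.88 -1.604
v 1.392 2.27 -2.309
v 1.047 2.655 -1.022
v 1.72 1.689 -1.093
v 1.77 2.045 -1.727
v 1.354 2.643 -1.683
v 0.588 2.303 -0.578
v 1.261 1.337 -0.648
v 0.569 1.123 -0.564
v 0.153 1.721 -0.52
v 1.273 2.066 -0.657
v 0.039 2.063 -2.532
v 0.712 1.097 -2.602
v 1.147 1.679 -2.66
v 0.731 2.277 -2.616
v -0.42 1.711 -2.087
v 0.253 0.745 -2.158
v -0.054 0.757 -1.497
v -0.47 1.355 -1.453
v 0.027 1.334 -2.523
v 0.348 1.898 2.601
v 0.817 0.607 3.274
v 1.39 2.748 3.504
v 1.859 1.457 4.177
v 1.821 1.663 1.123
v 2.29 0.372 1.796
v 2.863 2.513 2.026
v 3.332 1.222 2.699
f 2 1 5
f 2 5 3
f 3 5 6
f 3 6 4
f 5 1 7
f 5 7 6
f 6 7 8
f 6 8 4
f 7 1 9
f 7 9 8
f 8 9 10
f 8 10 4
f 9 1 11
f 9 11 10
f 10 11 12
f 10 12 4
f 11 1 13
f 11 13 12
f 12 13 14
f 12 14 4
f 13 1 15
f 13 15 14
f 14 15 16
f 14 16 4
f 15 1 17
f 15 17 16
f 16 17 18
f 16 18 4
f 17 1 19
f 17 19 18
f 18 19 20
f 18 20 4
f 19 1 21
f 19 21 20
f 20 21 22
f 20 22 4
f 21 1 23
f 21 23 22
f 22 23 24
f 22 24 4
f 23 1 25
f 23 25 24
f 24 25 26
f 24 26 4
f 25 1 2
f 25 2 26
f 26 2 3
f 26 3 4
f 28 27 30
f 28 30 29
f 30 27 31
f 30 31 29
f 31 27 32
f 31 32 29
f 32 27 33
f 32 33 29
f 33 27 34
f 33 34 29
f 34 27 35
f 34 35 29
f 35 27 36
f 35 36 29
f 36 27 37
f 36 37 29
f 37 27 38
f 37 38 29
f 38 27 39
f 38 39 29
f 39 27 40
f 39 40 29
f 40 27 41
f 40 41 29
f 41 27 28
f 41 28 29
f 42 79 58
f 79 53 82
f 58 82 47
f 79 82 58
f 42 58 54
f 58 47 59
f 54 59 43
f 58 59 54
f 42 54 63
f 54 43 64
f 63 64 49
f 54 64 63
f 42 63 75
f 63 49 78
f 75 78 52
f 63 78 75
f 42 75 79
f 75 52 83
f 79 83 53
f 75 83 79
f 43 59 70
f 59 47 73
f 70 73 51
f 59 73 70
f 47 82 60
f 82 53 81
f 60 81 46
f 82 81 60
f 53 83 80
f 83 52 76
f 80 76 44
f 83 76 80
f 52 78 77
f 78 49 65
f 77 65 48
f 78 65 77
f 49 64 69
f 64 43 66
f 69 66 50
f 64 66 69
f 45 71 57
f 71 51 72
f 57 72 46
f 71 72 57
f 45 57 55
f 57 46 56
f 55 56 44
f 57 56 55
f 45 55 62
f 55 44 61
f 62 61 48
f 55 61 62
f 45 62 67
f 62 48 68
f 67 68 50
f 62 68 67
f 45 67 71
f 67 50 74
f 71 74 51
f 67 74 71
f 46 72 60
f 72 51 73
f 60 73 47
f 72 73 60
f 44 56 80
f 56 46 81
f 80 81 53
f 56 81 80
f 48 61 77
f 61 44 76
f 77 76 52
f 61 76 77
f 50 68 69
f 68 48 65
f 69 65 49
f 68 65 69
f 51 74 70
f 74 50 66
f 70 66 43
f 74 66 70
f 85 87 84
f 88 85 84
f 84 87 86
f 86 88 84
f 85 91 87
f 89 85 88
f 89 91 85
f 87 91 86
f 90 88 86
f 86 91 90
f 90 89 88
f 91 89 90



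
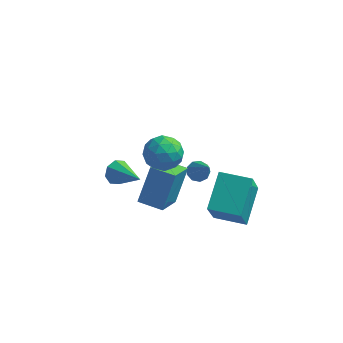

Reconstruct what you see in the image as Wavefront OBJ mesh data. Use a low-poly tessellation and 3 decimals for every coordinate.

v 0.963 0.085 -2.824
v 1.416 -0.031 -3.131
v 1.717 -0.905 -1.336
v 1.469 0.296 -2.94
v 1.285 0.525 -2.694
v 0.95 0.548 -2.509
v 0.621 0.355 -2.471
v 0.453 0.035 -2.599
v 0.523 -0.261 -2.832
v 0.799 -0.395 -3.061
v 1.152 -0.304 -3.179
v 0.107 -3.146 2.596
v 1.015 -3.31 2.655
v -0.115 -4.55 2.125
v 0.793 -4.714 2.184
v 0.295 -4.588 2.953
v 0.432 -3.721 3.245
v 0.468 -4.139 1.535
v 0.605 -3.272 1.827
v 1.239 -3.924 2
v 1.132 -4.201 2.876
v -0.232 -3.659 1.904
v -0.339 -3.936 2.78
v 0.58 -3.105 2.667
v 0.32 -4.755 2.113
v 0.027 -4.681 2.565
v 0.561 -4.777 2.6
v 0.238 -3.346 3.013
v 0.772 -3.443 3.048
v 0.348 -4.194 3.223
v 0.128 -4.417 1.732
v 0.662 -4.514 1.767
v 0.339 -3.083 2.18
v 0.873 -3.179 2.215
v 0.552 -3.666 1.557
v 1.246 -3.562 2.317
v 1.115 -4.387 2.039
v 0.924 -4.049 1.658
v 1.005 -3.539 1.83
v 1.183 -3.725 2.832
v 1.053 -4.55 2.555
v 0.76 -4.476 3.007
v 0.84 -3.966 3.178
v 1.314 -4.085 2.446
v -0.153 -3.31 2.225
v -0.283 -4.135 1.948
v 0.06 -3.894 1.602
v 0.14 -3.384 1.773
v -0.215 -3.473 2.741
v -0.346 -4.298 2.463
v -0.105 -4.321 2.95
v -0.024 -3.811 3.122
v -0.414 -3.775 2.334
v -2.715 -0.368 -3.434
v -2.308 -0.171 -3.943
v -1.365 -1.272 -2.706
v -2.302 0.161 -3.542
v -2.538 0.183 -3.078
v -2.877 -0.118 -2.823
v -3.121 -0.566 -2.926
v -3.127 -0.898 -3.327
v -2.892 -0.92 -3.79
v -2.553 -0.619 -4.045
v 2.555 -4.664 -0.275
v 2.646 -3.015 0.724
v 2.585 -3.593 -2.046
v 2.677 -1.944 -1.047
v 4.043 -4.736 -0.293
v 4.135 -3.087 0.706
v 4.074 -3.665 -2.064
v 4.165 -2.016 -1.065
v -0.743 -1.733 -3.121
v -0.891 -3.332 -2.105
v -0.429 -0.744 -1.517
v -0.577 -2.343 -0.502
v 0.437 -1.917 -3.238
v 0.289 -3.516 -2.223
v 0.751 -0.928 -1.635
v 0.603 -2.527 -0.619
f 2 1 4
f 2 4 3
f 4 1 5
f 4 5 3
f 5 1 6
f 5 6 3
f 6 1 7
f 6 7 3
f 7 1 8
f 7 8 3
f 8 1 9
f 8 9 3
f 9 1 10
f 9 10 3
f 10 1 11
f 10 11 3
f 11 1 2
f 11 2 3
f 12 49 28
f 49 23 52
f 28 52 17
f 49 52 28
f 12 28 24
f 28 17 29
f 24 29 13
f 28 29 24
f 12 24 33
f 24 13 34
f 33 34 19
f 24 34 33
f 12 33 45
f 33 19 48
f 45 48 22
f 33 48 45
f 12 45 49
f 45 22 53
f 49 53 23
f 45 53 49
f 13 29 40
f 29 17 43
f 40 43 21
f 29 43 40
f 17 52 30
f 52 23 51
f 30 51 16
f 52 51 30
f 23 53 50
f 53 22 46
f 50 46 14
f 53 46 50
f 22 48 47
f 48 19 35
f 47 35 18
f 48 35 47
f 19 34 39
f 34 13 36
f 39 36 20
f 34 36 39
f 15 41 27
f 41 21 42
f 27 42 16
f 41 42 27
f 15 27 25
f 27 16 26
f 25 26 14
f 27 26 25
f 15 25 32
f 25 14 31
f 32 31 18
f 25 31 32
f 15 32 37
f 32 18 38
f 37 38 20
f 32 38 37
f 15 37 41
f 37 20 44
f 41 44 21
f 37 44 41
f 16 42 30
f 42 21 43
f 30 43 17
f 42 43 30
f 14 26 50
f 26 16 51
f 50 51 23
f 26 51 50
f 18 31 47
f 31 14 46
f 47 46 22
f 31 46 47
f 20 38 39
f 38 18 35
f 39 35 19
f 38 35 39
f 21 44 40
f 44 20 36
f 40 36 13
f 44 36 40
f 55 54 57
f 55 57 56
f 57 54 58
f 57 58 56
f 58 54 59
f 58 59 56
f 59 54 60
f 59 60 56
f 60 54 61
f 60 61 56
f 61 54 62
f 61 62 56
f 62 54 63
f 62 63 56
f 63 54 55
f 63 55 56
f 65 67 64
f 68 65 64
f 64 67 66
f 66 68 64
f 65 71 67
f 69 65 68
f 69 71 65
f 67 71 66
f 70 68 66
f 66 71 70
f 70 69 68
f 71 69 70
f 73 75 72
f 76 73 72
f 72 75 74
f 74 76 72
f 73 79 75
f 77 73 76
f 77 79 73
f 75 79 74
f 78 76 74
f 74 79 78
f 78 77 76
f 79 77 78



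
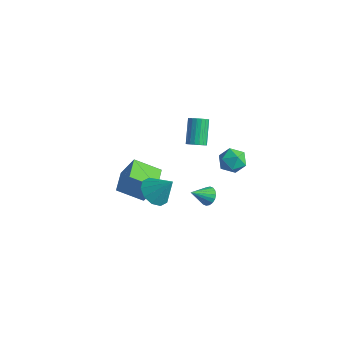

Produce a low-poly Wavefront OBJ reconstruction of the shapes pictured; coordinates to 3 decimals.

v 0.525 -0.09 0.652
v 1.054 -0.161 0.852
v 0.135 -0.97 1.368
v 0.956 0.011 1.01
v 0.773 0.163 1.098
v 0.541 0.265 1.097
v 0.306 0.297 1.008
v 0.114 0.252 0.848
v 0.003 0.139 0.65
v -0.004 -0.019 0.451
v 0.094 -0.191 0.293
v 0.277 -0.343 0.205
v 0.509 -0.446 0.206
v 0.744 -0.477 0.296
v 0.936 -0.432 0.455
v 1.047 -0.32 0.654
v -3.349 3.261 -0.17
v -2.85 3.477 -0.038
v -3.551 4.415 1.082
v -4.051 4.199 0.95
v -2.931 3.63 -0.217
v -3.632 4.568 0.902
v -3.095 3.71 -0.387
v -3.796 4.648 0.733
v -3.309 3.701 -0.513
v -4.01 4.639 0.606
v -3.531 3.605 -0.572
v -4.233 4.543 0.547
v -3.718 3.441 -0.551
v -4.419 4.379 0.568
v -3.831 3.241 -0.455
v -4.532 4.179 0.665
v -3.849 3.045 -0.302
v -4.55 3.983 0.818
v -3.768 2.892 -0.122
v -4.469 3.83 0.997
v -3.604 2.812 0.047
v -4.305 3.75 1.167
v -3.39 2.821 0.174
v -4.091 3.759 1.293
v -3.167 2.917 0.233
v -3.869 3.855 1.352
v -2.981 3.081 0.212
v -3.682 4.019 1.331
v -2.868 3.281 0.115
v -3.569 4.219 1.235
v -5.242 -0.531 -1.161
v -4.56 -0.21 0.273
v -4.083 0.322 -1.904
v -3.4 0.643 -0.47
v -4.48 -1.663 -1.27
v -3.797 -1.342 0.164
v -3.32 -0.81 -2.013
v -2.638 -0.489 -0.579
v -0.561 2.979 1.38
v 0.13 2.993 0.938
v -0.23 1.787 1.862
v 0.461 1.801 1.42
v 0.369 2.314 2.053
v 0.164 3.05 1.756
v -0.264 1.73 1.044
v -0.469 2.466 0.747
v 0.313 2.221 0.731
v 0.705 2.582 1.354
v -0.805 2.198 1.446
v -0.413 2.559 2.069
v -0.284 -3.123 2.81
v 0.378 -2.951 2.257
v 0.524 -2.697 3.91
v 0.077 -2.501 2.303
v -0.362 -2.288 2.544
v -0.771 -2.394 2.886
v -0.995 -2.779 3.199
v -0.946 -3.295 3.363
v -0.645 -3.746 3.317
v -0.206 -3.958 3.076
v 0.203 -3.852 2.734
v 0.426 -3.467 2.421
f 2 1 4
f 2 4 3
f 4 1 5
f 4 5 3
f 5 1 6
f 5 6 3
f 6 1 7
f 6 7 3
f 7 1 8
f 7 8 3
f 8 1 9
f 8 9 3
f 9 1 10
f 9 10 3
f 10 1 11
f 10 11 3
f 11 1 12
f 11 12 3
f 12 1 13
f 12 13 3
f 13 1 14
f 13 14 3
f 14 1 15
f 14 15 3
f 15 1 16
f 15 16 3
f 16 1 2
f 16 2 3
f 18 17 21
f 18 21 19
f 19 21 22
f 19 22 20
f 21 17 23
f 21 23 22
f 22 23 24
f 22 24 20
f 23 17 25
f 23 25 24
f 24 25 26
f 24 26 20
f 25 17 27
f 25 27 26
f 26 27 28
f 26 28 20
f 27 17 29
f 27 29 28
f 28 29 30
f 28 30 20
f 29 17 31
f 29 31 30
f 30 31 32
f 30 32 20
f 31 17 33
f 31 33 32
f 32 33 34
f 32 34 20
f 33 17 35
f 33 35 34
f 34 35 36
f 34 36 20
f 35 17 37
f 35 37 36
f 36 37 38
f 36 38 20
f 37 17 39
f 37 39 38
f 38 39 40
f 38 40 20
f 39 17 41
f 39 41 40
f 40 41 42
f 40 42 20
f 41 17 43
f 41 43 42
f 42 43 44
f 42 44 20
f 43 17 45
f 43 45 44
f 44 45 46
f 44 46 20
f 45 17 18
f 45 18 46
f 46 18 19
f 46 19 20
f 48 50 47
f 51 48 47
f 47 50 49
f 49 51 47
f 48 54 50
f 52 48 51
f 52 54 48
f 50 54 49
f 53 51 49
f 49 54 53
f 53 52 51
f 54 52 53
f 55 66 60
f 55 60 56
f 55 56 62
f 55 62 65
f 55 65 66
f 56 60 64
f 60 66 59
f 66 65 57
f 65 62 61
f 62 56 63
f 58 64 59
f 58 59 57
f 58 57 61
f 58 61 63
f 58 63 64
f 59 64 60
f 57 59 66
f 61 57 65
f 63 61 62
f 64 63 56
f 68 67 70
f 68 70 69
f 70 67 71
f 70 71 69
f 71 67 72
f 71 72 69
f 72 67 73
f 72 73 69
f 73 67 74
f 73 74 69
f 74 67 75
f 74 75 69
f 75 67 76
f 75 76 69
f 76 67 77
f 76 77 69
f 77 67 78
f 77 78 69
f 78 67 68
f 78 68 69



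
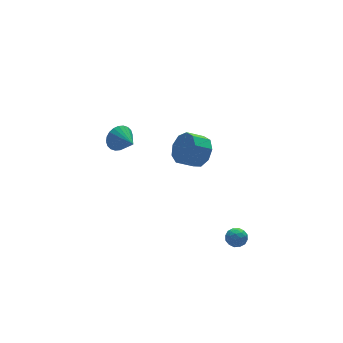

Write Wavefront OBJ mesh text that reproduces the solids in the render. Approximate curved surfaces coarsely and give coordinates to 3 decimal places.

v -0.399 4.629 -0.231
v 0.012 4.907 0.508
v -0.201 3.271 0.171
v -0.318 4.891 0.616
v -0.66 4.835 0.594
v -0.962 4.748 0.447
v -1.179 4.642 0.197
v -1.276 4.535 -0.118
v -1.24 4.442 -0.451
v -1.076 4.377 -0.75
v -0.809 4.351 -0.97
v -0.479 4.367 -1.078
v -0.137 4.423 -1.056
v 0.165 4.51 -0.909
v 0.382 4.616 -0.659
v 0.479 4.723 -0.344
v 0.443 4.816 -0.011
v 0.279 4.881 0.288
v 1.969 -3.875 -3.893
v 2.373 -3.462 -4.217
v 2.687 -3.958 -3.103
v 3.091 -3.545 -3.427
v 2.526 -3.319 -3.166
v 2.082 -3.267 -3.655
v 2.978 -4.153 -3.665
v 2.534 -4.101 -4.154
v 2.997 -3.634 -4.076
v 2.717 -3.118 -3.768
v 2.343 -4.302 -3.552
v 2.063 -3.786 -3.244
v 2.108 -3.661 -4.125
v 2.952 -3.759 -3.195
v 2.62 -3.626 -3.042
v 2.858 -3.383 -3.233
v 1.937 -3.547 -3.794
v 2.174 -3.304 -3.985
v 2.264 -3.22 -3.367
v 2.886 -4.116 -3.335
v 3.123 -3.873 -3.526
v 2.202 -4.037 -4.087
v 2.44 -3.794 -4.278
v 2.796 -4.2 -3.953
v 2.712 -3.519 -4.232
v 3.134 -3.568 -3.767
v 3.068 -3.925 -3.908
v 2.807 -3.895 -4.195
v 2.548 -3.216 -4.051
v 2.97 -3.265 -3.586
v 2.638 -3.132 -3.433
v 2.377 -3.102 -3.72
v 2.914 -3.317 -3.968
v 2.09 -4.155 -3.734
v 2.512 -4.204 -3.269
v 2.683 -4.318 -3.6
v 2.422 -4.288 -3.887
v 1.926 -3.852 -3.553
v 2.348 -3.901 -3.088
v 2.253 -3.525 -3.125
v 1.992 -3.495 -3.412
v 2.146 -4.103 -3.352
v 1.288 -1.794 2.844
v 1.8 -1.227 3.519
v 0.824 -1.099 4.152
v 0.312 -1.666 3.476
v 1.531 -0.82 3.021
v 0.555 -0.691 3.654
v 1.148 -0.868 2.44
v 0.172 -0.74 3.072
v 0.831 -1.35 2.048
v -0.145 -1.221 2.68
v 0.727 -2.04 2.028
v -0.249 -1.911 2.66
v 0.886 -2.614 2.39
v -0.09 -2.486 3.022
v 1.233 -2.806 2.964
v 0.257 -2.677 3.597
v 1.606 -2.523 3.482
v 0.63 -2.395 4.115
v 1.83 -1.9 3.702
v 0.854 -1.772 4.334
f 2 1 4
f 2 4 3
f 4 1 5
f 4 5 3
f 5 1 6
f 5 6 3
f 6 1 7
f 6 7 3
f 7 1 8
f 7 8 3
f 8 1 9
f 8 9 3
f 9 1 10
f 9 10 3
f 10 1 11
f 10 11 3
f 11 1 12
f 11 12 3
f 12 1 13
f 12 13 3
f 13 1 14
f 13 14 3
f 14 1 15
f 14 15 3
f 15 1 16
f 15 16 3
f 16 1 17
f 16 17 3
f 17 1 18
f 17 18 3
f 18 1 2
f 18 2 3
f 19 56 35
f 56 30 59
f 35 59 24
f 56 59 35
f 19 35 31
f 35 24 36
f 31 36 20
f 35 36 31
f 19 31 40
f 31 20 41
f 40 41 26
f 31 41 40
f 19 40 52
f 40 26 55
f 52 55 29
f 40 55 52
f 19 52 56
f 52 29 60
f 56 60 30
f 52 60 56
f 20 36 47
f 36 24 50
f 47 50 28
f 36 50 47
f 24 59 37
f 59 30 58
f 37 58 23
f 59 58 37
f 30 60 57
f 60 29 53
f 57 53 21
f 60 53 57
f 29 55 54
f 55 26 42
f 54 42 25
f 55 42 54
f 26 41 46
f 41 20 43
f 46 43 27
f 41 43 46
f 22 48 34
f 48 28 49
f 34 49 23
f 48 49 34
f 22 34 32
f 34 23 33
f 32 33 21
f 34 33 32
f 22 32 39
f 32 21 38
f 39 38 25
f 32 38 39
f 22 39 44
f 39 25 45
f 44 45 27
f 39 45 44
f 22 44 48
f 44 27 51
f 48 51 28
f 44 51 48
f 23 49 37
f 49 28 50
f 37 50 24
f 49 50 37
f 21 33 57
f 33 23 58
f 57 58 30
f 33 58 57
f 25 38 54
f 38 21 53
f 54 53 29
f 38 53 54
f 27 45 46
f 45 25 42
f 46 42 26
f 45 42 46
f 28 51 47
f 51 27 43
f 47 43 20
f 51 43 47
f 62 61 65
f 62 65 63
f 63 65 66
f 63 66 64
f 65 61 67
f 65 67 66
f 66 67 68
f 66 68 64
f 67 61 69
f 67 69 68
f 68 69 70
f 68 70 64
f 69 61 71
f 69 71 70
f 70 71 72
f 70 72 64
f 71 61 73
f 71 73 72
f 72 73 74
f 72 74 64
f 73 61 75
f 73 75 74
f 74 75 76
f 74 76 64
f 75 61 77
f 75 77 76
f 76 77 78
f 76 78 64
f 77 61 79
f 77 79 78
f 78 79 80
f 78 80 64
f 79 61 62
f 79 62 80
f 80 62 63
f 80 63 64



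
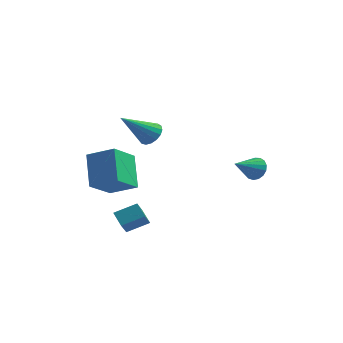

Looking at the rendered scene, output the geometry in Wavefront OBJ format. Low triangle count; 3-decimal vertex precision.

v 0.334 -2.598 3.045
v 0.962 -2.626 3.435
v -0.594 -3.982 4.435
v 0.782 -2.358 3.582
v 0.5 -2.146 3.606
v 0.18 -2.036 3.501
v -0.105 -2.056 3.292
v -0.29 -2.199 3.026
v -0.331 -2.434 2.764
v -0.221 -2.707 2.567
v 0.017 -2.954 2.479
v 0.327 -3.12 2.52
v 0.639 -3.167 2.682
v 0.88 -3.083 2.927
v 0.997 -2.888 3.199
v -0.48 -4.243 -2.651
v -1.115 -3.81 -2.077
v -0.637 -3.376 -3.48
v -1.273 -2.942 -2.906
v 0.473 -3.558 -2.114
v -0.163 -3.124 -1.54
v 0.315 -2.69 -2.943
v -0.32 -2.257 -2.369
v 3.754 2.407 -0.551
v 4.108 1.98 -1.04
v 3.166 1.093 0.171
v 4.342 2.019 -0.778
v 4.441 2.148 -0.463
v 4.383 2.335 -0.168
v 4.181 2.54 0.039
v 3.881 2.713 0.111
v 3.552 2.817 0.031
v 3.269 2.827 -0.182
v 3.097 2.74 -0.479
v 3.076 2.577 -0.793
v 3.21 2.375 -1.051
v 3.468 2.181 -1.195
v 3.793 2.038 -1.191
v -2.309 -4.255 1.808
v -0.856 -4.151 2.42
v -2.004 -2.708 0.821
v -0.551 -2.604 1.433
v -1.569 -5.396 0.247
v -0.116 -5.292 0.859
v -1.264 -3.849 -0.74
v 0.189 -3.745 -0.128
f 2 1 4
f 2 4 3
f 4 1 5
f 4 5 3
f 5 1 6
f 5 6 3
f 6 1 7
f 6 7 3
f 7 1 8
f 7 8 3
f 8 1 9
f 8 9 3
f 9 1 10
f 9 10 3
f 10 1 11
f 10 11 3
f 11 1 12
f 11 12 3
f 12 1 13
f 12 13 3
f 13 1 14
f 13 14 3
f 14 1 15
f 14 15 3
f 15 1 2
f 15 2 3
f 17 19 16
f 20 17 16
f 16 19 18
f 18 20 16
f 17 23 19
f 21 17 20
f 21 23 17
f 19 23 18
f 22 20 18
f 18 23 22
f 22 21 20
f 23 21 22
f 25 24 27
f 25 27 26
f 27 24 28
f 27 28 26
f 28 24 29
f 28 29 26
f 29 24 30
f 29 30 26
f 30 24 31
f 30 31 26
f 31 24 32
f 31 32 26
f 32 24 33
f 32 33 26
f 33 24 34
f 33 34 26
f 34 24 35
f 34 35 26
f 35 24 36
f 35 36 26
f 36 24 37
f 36 37 26
f 37 24 38
f 37 38 26
f 38 24 25
f 38 25 26
f 40 42 39
f 43 40 39
f 39 42 41
f 41 43 39
f 40 46 42
f 44 40 43
f 44 46 40
f 42 46 41
f 45 43 41
f 41 46 45
f 45 44 43
f 46 44 45



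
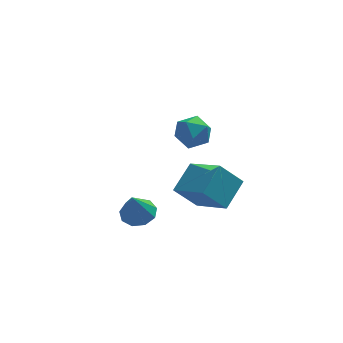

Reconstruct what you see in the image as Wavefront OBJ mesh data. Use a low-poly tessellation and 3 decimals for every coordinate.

v -1.109 -1.797 -0.527
v -0.581 -1.296 -0.245
v -1.391 -2.263 0.827
v -1.061 -1.064 -0.265
v -1.563 -1.174 -0.408
v -1.853 -1.576 -0.606
v -1.794 -2.081 -0.768
v -1.415 -2.453 -0.817
v -0.893 -2.518 -0.731
v -0.471 -2.246 -0.549
v -0.349 -1.763 -0.357
v 1.201 -2.348 0.169
v 2.212 -3.744 1.06
v 0.25 -2.365 1.223
v 1.261 -3.761 2.114
v 1.999 -1.299 0.906
v 3.01 -2.695 1.797
v 1.048 -1.316 1.96
v 2.059 -2.712 2.851
v 0.997 2.561 0.579
v 1.646 3.079 0.937
v 1.474 1.421 1.363
v 2.123 1.939 1.721
v 1.257 2.085 1.938
v 0.962 2.789 1.453
v 2.158 1.711 0.847
v 1.863 2.415 0.362
v 2.363 2.554 1.102
v 1.807 2.785 1.777
v 1.313 1.715 0.523
v 0.757 1.946 1.198
f 2 1 4
f 2 4 3
f 4 1 5
f 4 5 3
f 5 1 6
f 5 6 3
f 6 1 7
f 6 7 3
f 7 1 8
f 7 8 3
f 8 1 9
f 8 9 3
f 9 1 10
f 9 10 3
f 10 1 11
f 10 11 3
f 11 1 2
f 11 2 3
f 13 15 12
f 16 13 12
f 12 15 14
f 14 16 12
f 13 19 15
f 17 13 16
f 17 19 13
f 15 19 14
f 18 16 14
f 14 19 18
f 18 17 16
f 19 17 18
f 20 31 25
f 20 25 21
f 20 21 27
f 20 27 30
f 20 30 31
f 21 25 29
f 25 31 24
f 31 30 22
f 30 27 26
f 27 21 28
f 23 29 24
f 23 24 22
f 23 22 26
f 23 26 28
f 23 28 29
f 24 29 25
f 22 24 31
f 26 22 30
f 28 26 27
f 29 28 21



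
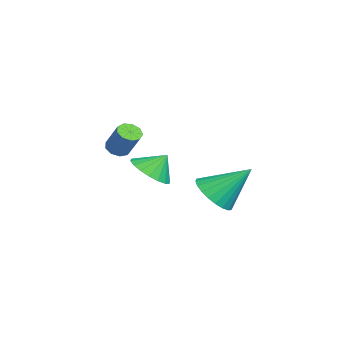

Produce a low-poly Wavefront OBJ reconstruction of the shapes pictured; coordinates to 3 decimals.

v -3.362 -3.01 0.689
v -2.948 -3.264 0.534
v -2.304 -2.825 1.537
v -2.718 -2.57 1.691
v -2.95 -2.944 0.395
v -2.306 -2.505 1.398
v -3.145 -2.655 0.394
v -2.501 -2.215 1.396
v -3.442 -2.532 0.53
v -2.797 -2.092 1.533
v -3.701 -2.632 0.741
v -3.057 -2.193 1.743
v -3.802 -2.909 0.927
v -3.157 -2.47 1.93
v -3.697 -3.233 1.002
v -3.052 -2.794 2.004
v -3.435 -3.453 0.93
v -2.791 -3.013 1.933
v -3.14 -3.465 0.746
v -2.495 -3.026 1.748
v -3.196 -1.828 -0.465
v -2.32 -1.568 -0.639
v -3.224 -1.192 0.345
v -2.542 -1.297 -0.859
v -2.894 -1.131 -1.002
v -3.305 -1.103 -1.038
v -3.695 -1.219 -0.96
v -3.986 -1.456 -0.785
v -4.12 -1.766 -0.546
v -4.072 -2.088 -0.291
v -3.849 -2.359 -0.071
v -3.498 -2.525 0.072
v -3.087 -2.552 0.108
v -2.697 -2.437 0.03
v -2.406 -2.2 -0.145
v -2.271 -1.89 -0.384
v 0.939 0.288 -0.099
v 1.535 0.739 -0.635
v 1.081 1.572 1.139
v 1.223 0.879 -0.745
v 0.868 0.929 -0.756
v 0.523 0.881 -0.667
v 0.242 0.743 -0.491
v 0.067 0.536 -0.256
v 0.024 0.291 0.002
v 0.121 0.046 0.246
v 0.342 -0.163 0.437
v 0.654 -0.303 0.546
v 1.009 -0.353 0.557
v 1.354 -0.306 0.468
v 1.635 -0.168 0.293
v 1.81 0.039 0.058
v 1.853 0.284 -0.201
v 1.756 0.53 -0.445
f 2 1 5
f 2 5 3
f 3 5 6
f 3 6 4
f 5 1 7
f 5 7 6
f 6 7 8
f 6 8 4
f 7 1 9
f 7 9 8
f 8 9 10
f 8 10 4
f 9 1 11
f 9 11 10
f 10 11 12
f 10 12 4
f 11 1 13
f 11 13 12
f 12 13 14
f 12 14 4
f 13 1 15
f 13 15 14
f 14 15 16
f 14 16 4
f 15 1 17
f 15 17 16
f 16 17 18
f 16 18 4
f 17 1 19
f 17 19 18
f 18 19 20
f 18 20 4
f 19 1 2
f 19 2 20
f 20 2 3
f 20 3 4
f 22 21 24
f 22 24 23
f 24 21 25
f 24 25 23
f 25 21 26
f 25 26 23
f 26 21 27
f 26 27 23
f 27 21 28
f 27 28 23
f 28 21 29
f 28 29 23
f 29 21 30
f 29 30 23
f 30 21 31
f 30 31 23
f 31 21 32
f 31 32 23
f 32 21 33
f 32 33 23
f 33 21 34
f 33 34 23
f 34 21 35
f 34 35 23
f 35 21 36
f 35 36 23
f 36 21 22
f 36 22 23
f 38 37 40
f 38 40 39
f 40 37 41
f 40 41 39
f 41 37 42
f 41 42 39
f 42 37 43
f 42 43 39
f 43 37 44
f 43 44 39
f 44 37 45
f 44 45 39
f 45 37 46
f 45 46 39
f 46 37 47
f 46 47 39
f 47 37 48
f 47 48 39
f 48 37 49
f 48 49 39
f 49 37 50
f 49 50 39
f 50 37 51
f 50 51 39
f 51 37 52
f 51 52 39
f 52 37 53
f 52 53 39
f 53 37 54
f 53 54 39
f 54 37 38
f 54 38 39



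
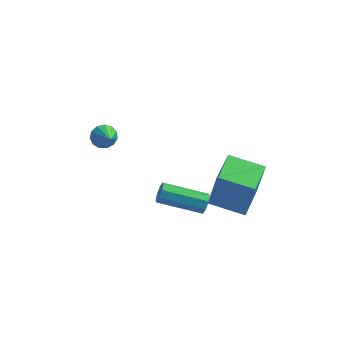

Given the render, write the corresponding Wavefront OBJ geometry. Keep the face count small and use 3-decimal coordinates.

v 2.682 -2.029 -2.513
v 3.075 -2.041 -0.542
v 2.76 -0.301 -2.518
v 3.154 -0.313 -0.547
v 4.386 -2.107 -2.853
v 4.78 -2.119 -0.882
v 4.465 -0.379 -2.858
v 4.858 -0.391 -0.887
v 2.785 -2.816 -1.747
v 2.969 -3.057 -1.313
v 1.019 -3.405 -0.678
v 0.835 -3.164 -1.113
v 2.916 -2.659 -1.258
v 0.966 -3.007 -0.624
v 2.786 -2.353 -1.49
v 0.836 -2.7 -0.856
v 2.655 -2.318 -1.873
v 0.705 -2.666 -1.238
v 2.601 -2.575 -2.182
v 0.651 -2.923 -1.547
v 2.654 -2.973 -2.236
v 0.704 -3.321 -1.602
v 2.784 -3.28 -2.004
v 0.834 -3.627 -1.37
v 2.915 -3.314 -1.622
v 0.965 -3.662 -0.987
v -1.831 -2.419 1.459
v -1.363 -2.041 1.558
v -1.249 -3.341 2.221
v -1.591 -1.98 1.808
v -1.896 -2.058 1.946
v -2.18 -2.251 1.931
v -2.354 -2.497 1.765
v -2.361 -2.719 1.503
v -2.201 -2.845 1.226
v -1.923 -2.837 1.024
v -1.616 -2.695 0.96
v -1.378 -2.467 1.055
v -1.283 -2.223 1.278
f 2 4 1
f 5 2 1
f 1 4 3
f 3 5 1
f 2 8 4
f 6 2 5
f 6 8 2
f 4 8 3
f 7 5 3
f 3 8 7
f 7 6 5
f 8 6 7
f 10 9 13
f 10 13 11
f 11 13 14
f 11 14 12
f 13 9 15
f 13 15 14
f 14 15 16
f 14 16 12
f 15 9 17
f 15 17 16
f 16 17 18
f 16 18 12
f 17 9 19
f 17 19 18
f 18 19 20
f 18 20 12
f 19 9 21
f 19 21 20
f 20 21 22
f 20 22 12
f 21 9 23
f 21 23 22
f 22 23 24
f 22 24 12
f 23 9 25
f 23 25 24
f 24 25 26
f 24 26 12
f 25 9 10
f 25 10 26
f 26 10 11
f 26 11 12
f 28 27 30
f 28 30 29
f 30 27 31
f 30 31 29
f 31 27 32
f 31 32 29
f 32 27 33
f 32 33 29
f 33 27 34
f 33 34 29
f 34 27 35
f 34 35 29
f 35 27 36
f 35 36 29
f 36 27 37
f 36 37 29
f 37 27 38
f 37 38 29
f 38 27 39
f 38 39 29
f 39 27 28
f 39 28 29



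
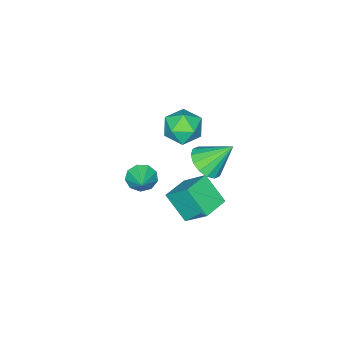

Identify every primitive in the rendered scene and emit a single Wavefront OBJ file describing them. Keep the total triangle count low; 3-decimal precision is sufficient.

v -2.804 -0.061 3.185
v -2.304 -0.423 2.194
v -3.776 -1.677 3.286
v -3.276 -2.039 2.295
v -2.639 -1.94 3.268
v -2.039 -0.941 3.206
v -4.041 -1.159 2.274
v -3.441 -0.16 2.212
v -3.069 -1.102 1.632
v -2.202 -1.585 2.246
v -3.878 -0.515 3.234
v -3.011 -0.998 3.848
v -3.966 -0.385 -4.81
v -3.951 -1.776 -3.444
v -4.152 0.981 -3.416
v -4.136 -0.411 -2.05
v -2.364 -0.269 -4.71
v -2.348 -1.661 -3.344
v -2.549 1.096 -3.316
v -2.534 -0.295 -1.95
v -3.037 -4.05 -4.134
v -2.364 -4.292 -4.697
v -2.143 -3.17 -3.446
v -2.669 -3.801 -4.929
v -3.146 -3.426 -4.788
v -3.572 -3.343 -4.342
v -3.747 -3.591 -3.799
v -3.59 -4.053 -3.412
v -3.174 -4.513 -3.364
v -2.694 -4.757 -3.676
v -2.374 -4.67 -4.202
v -1.983 1.475 2.3
v -1.031 1.824 2.611
v -2.837 2.505 3.76
v -1.207 2.195 2.246
v -1.59 2.373 1.896
v -2.079 2.31 1.655
v -2.542 2.023 1.586
v -2.855 1.59 1.709
v -2.934 1.125 1.99
v -2.759 0.755 2.355
v -2.375 0.577 2.705
v -1.887 0.64 2.946
v -1.424 0.926 3.015
v -1.111 1.36 2.892
f 1 12 6
f 1 6 2
f 1 2 8
f 1 8 11
f 1 11 12
f 2 6 10
f 6 12 5
f 12 11 3
f 11 8 7
f 8 2 9
f 4 10 5
f 4 5 3
f 4 3 7
f 4 7 9
f 4 9 10
f 5 10 6
f 3 5 12
f 7 3 11
f 9 7 8
f 10 9 2
f 14 16 13
f 17 14 13
f 13 16 15
f 15 17 13
f 14 20 16
f 18 14 17
f 18 20 14
f 16 20 15
f 19 17 15
f 15 20 19
f 19 18 17
f 20 18 19
f 22 21 24
f 22 24 23
f 24 21 25
f 24 25 23
f 25 21 26
f 25 26 23
f 26 21 27
f 26 27 23
f 27 21 28
f 27 28 23
f 28 21 29
f 28 29 23
f 29 21 30
f 29 30 23
f 30 21 31
f 30 31 23
f 31 21 22
f 31 22 23
f 33 32 35
f 33 35 34
f 35 32 36
f 35 36 34
f 36 32 37
f 36 37 34
f 37 32 38
f 37 38 34
f 38 32 39
f 38 39 34
f 39 32 40
f 39 40 34
f 40 32 41
f 40 41 34
f 41 32 42
f 41 42 34
f 42 32 43
f 42 43 34
f 43 32 44
f 43 44 34
f 44 32 45
f 44 45 34
f 45 32 33
f 45 33 34



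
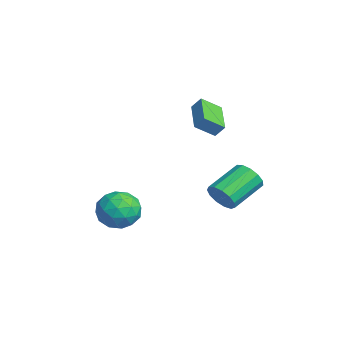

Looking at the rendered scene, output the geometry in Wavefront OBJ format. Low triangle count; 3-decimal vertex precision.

v -3.94 0.791 2.713
v -3.696 1.24 3.354
v -3.986 1.879 1.967
v -3.742 2.329 2.608
v -1.918 0.491 2.152
v -1.674 0.941 2.793
v -1.964 1.58 1.406
v -1.72 2.029 2.047
v 0.131 1.408 -1.986
v 0.662 1.991 -2.479
v -0.319 3.674 -1.546
v -0.851 3.092 -1.054
v 0.235 1.902 -2.768
v -0.747 3.585 -1.835
v -0.226 1.656 -2.809
v -1.208 3.339 -1.876
v -0.574 1.331 -2.588
v -1.555 3.015 -1.656
v -0.698 1.031 -2.177
v -1.679 2.715 -1.245
v -0.559 0.851 -1.705
v -1.54 2.534 -0.773
v -0.201 0.848 -1.322
v -1.182 2.531 -0.39
v 0.262 1.022 -1.15
v -0.719 2.706 -0.218
v 0.684 1.32 -1.244
v -0.297 3.003 -0.311
v 0.929 1.645 -1.573
v -0.052 3.328 -0.641
v 0.921 1.895 -2.033
v -0.06 3.579 -1.101
v -0.513 -3.481 -3.964
v -0.07 -4.03 -2.931
v -2.23 -3.03 -2.989
v -1.787 -3.579 -1.956
v -1.28 -2.509 -2.362
v -0.22 -2.788 -2.965
v -2.08 -4.272 -2.955
v -1.02 -4.551 -3.558
v -1.039 -4.519 -2.307
v -0.545 -3.429 -1.94
v -1.755 -3.631 -3.98
v -1.261 -2.541 -3.613
v -0.141 -3.795 -3.533
v -2.159 -3.265 -2.387
v -1.861 -2.636 -2.626
v -1.601 -2.959 -2.018
v -0.229 -3.065 -3.553
v 0.031 -3.388 -2.945
v -0.68 -2.494 -2.611
v -2.331 -3.672 -2.975
v -2.071 -3.995 -2.367
v -0.699 -4.101 -3.902
v -0.439 -4.424 -3.294
v -1.62 -4.566 -3.309
v -0.45 -4.405 -2.559
v -1.459 -4.14 -1.986
v -1.632 -4.547 -2.574
v -1.008 -4.711 -2.928
v -0.16 -3.765 -2.343
v -1.168 -3.5 -1.771
v -0.871 -2.871 -2.009
v -0.247 -3.035 -2.363
v -0.729 -4.052 -1.977
v -1.132 -3.56 -4.149
v -2.14 -3.295 -3.577
v -2.053 -4.025 -3.557
v -1.429 -4.189 -3.911
v -0.841 -2.92 -3.934
v -1.85 -2.655 -3.361
v -1.292 -2.349 -2.992
v -0.668 -2.513 -3.346
v -1.571 -3.008 -3.943
f 2 4 1
f 5 2 1
f 1 4 3
f 3 5 1
f 2 8 4
f 6 2 5
f 6 8 2
f 4 8 3
f 7 5 3
f 3 8 7
f 7 6 5
f 8 6 7
f 10 9 13
f 10 13 11
f 11 13 14
f 11 14 12
f 13 9 15
f 13 15 14
f 14 15 16
f 14 16 12
f 15 9 17
f 15 17 16
f 16 17 18
f 16 18 12
f 17 9 19
f 17 19 18
f 18 19 20
f 18 20 12
f 19 9 21
f 19 21 20
f 20 21 22
f 20 22 12
f 21 9 23
f 21 23 22
f 22 23 24
f 22 24 12
f 23 9 25
f 23 25 24
f 24 25 26
f 24 26 12
f 25 9 27
f 25 27 26
f 26 27 28
f 26 28 12
f 27 9 29
f 27 29 28
f 28 29 30
f 28 30 12
f 29 9 31
f 29 31 30
f 30 31 32
f 30 32 12
f 31 9 10
f 31 10 32
f 32 10 11
f 32 11 12
f 33 70 49
f 70 44 73
f 49 73 38
f 70 73 49
f 33 49 45
f 49 38 50
f 45 50 34
f 49 50 45
f 33 45 54
f 45 34 55
f 54 55 40
f 45 55 54
f 33 54 66
f 54 40 69
f 66 69 43
f 54 69 66
f 33 66 70
f 66 43 74
f 70 74 44
f 66 74 70
f 34 50 61
f 50 38 64
f 61 64 42
f 50 64 61
f 38 73 51
f 73 44 72
f 51 72 37
f 73 72 51
f 44 74 71
f 74 43 67
f 71 67 35
f 74 67 71
f 43 69 68
f 69 40 56
f 68 56 39
f 69 56 68
f 40 55 60
f 55 34 57
f 60 57 41
f 55 57 60
f 36 62 48
f 62 42 63
f 48 63 37
f 62 63 48
f 36 48 46
f 48 37 47
f 46 47 35
f 48 47 46
f 36 46 53
f 46 35 52
f 53 52 39
f 46 52 53
f 36 53 58
f 53 39 59
f 58 59 41
f 53 59 58
f 36 58 62
f 58 41 65
f 62 65 42
f 58 65 62
f 37 63 51
f 63 42 64
f 51 64 38
f 63 64 51
f 35 47 71
f 47 37 72
f 71 72 44
f 47 72 71
f 39 52 68
f 52 35 67
f 68 67 43
f 52 67 68
f 41 59 60
f 59 39 56
f 60 56 40
f 59 56 60
f 42 65 61
f 65 41 57
f 61 57 34
f 65 57 61

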